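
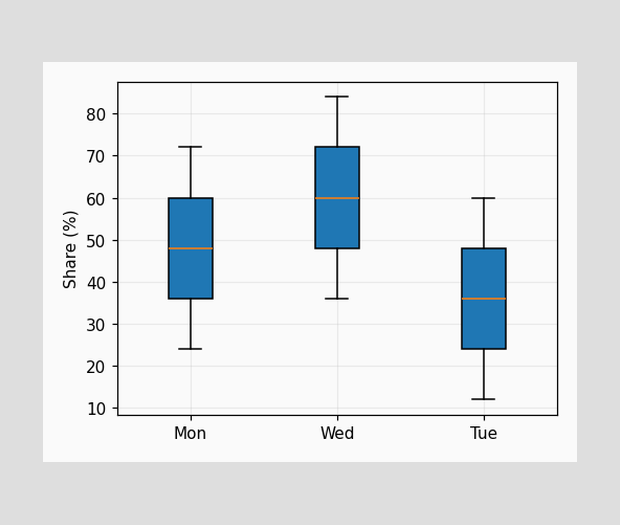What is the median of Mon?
The median line in the Mon box sits at 48%.

48%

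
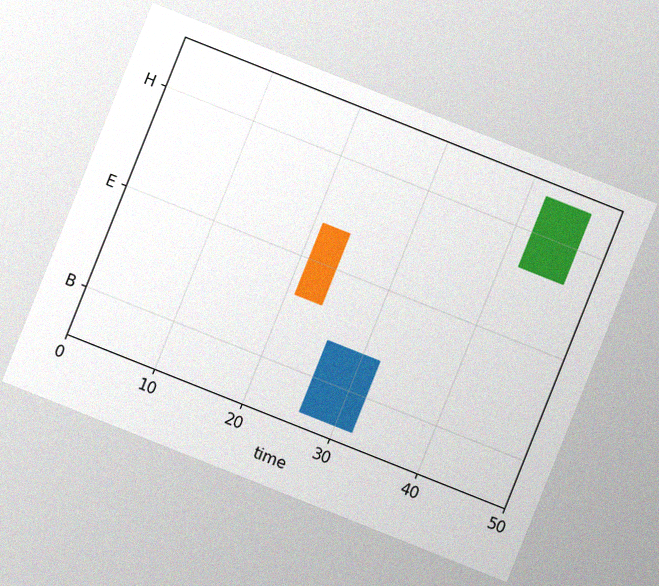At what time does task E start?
The chart is tilted about 22° clockwise, with some photo noise. The E bar begins at t=21.

21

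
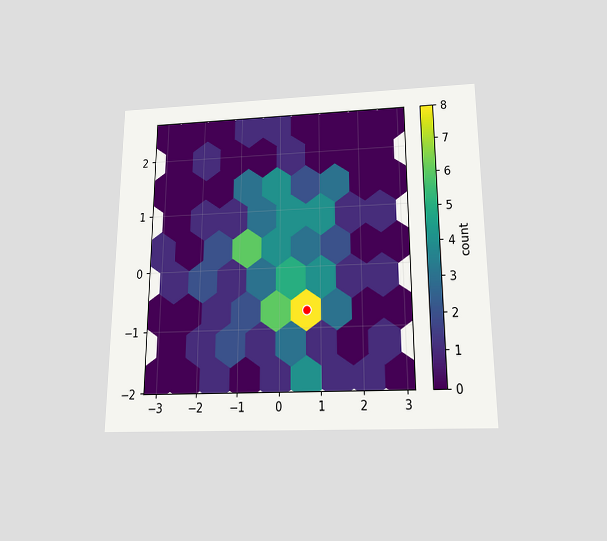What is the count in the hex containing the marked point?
The chart is viewed slightly from below. The marked hex reads 8 on the colorbar.

8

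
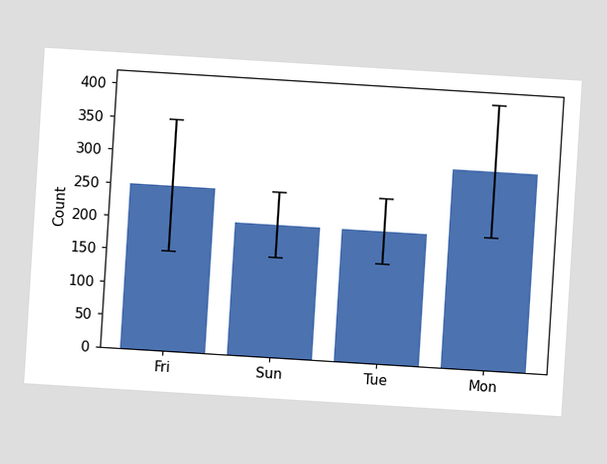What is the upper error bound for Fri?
The chart is tilted about 4° clockwise. The Fri bar's upper whisker reaches 350.

350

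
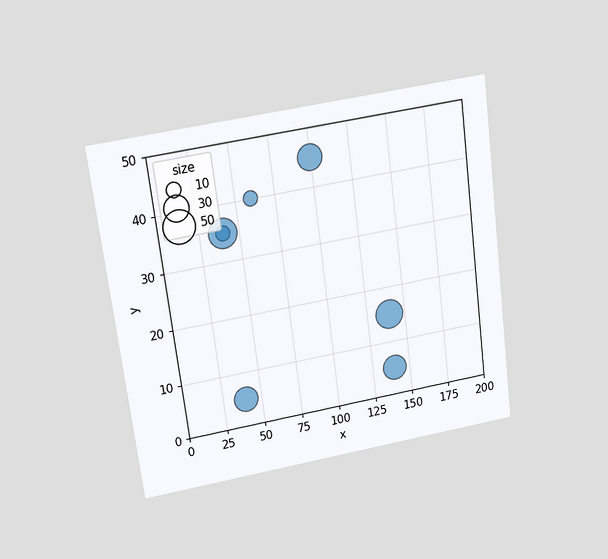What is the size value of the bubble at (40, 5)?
30

The chart is tilted about 7° counter-clockwise and viewed slightly from above. Matching the bubble at (40, 5) against the size legend gives 30.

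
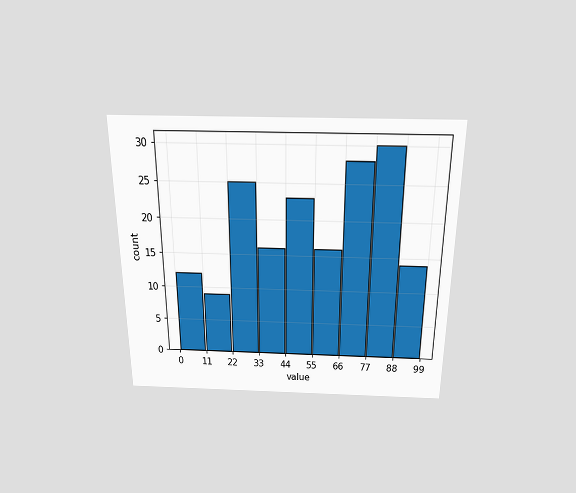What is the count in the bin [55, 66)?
16

The chart is viewed slightly from above. The [55, 66) bin has height 16.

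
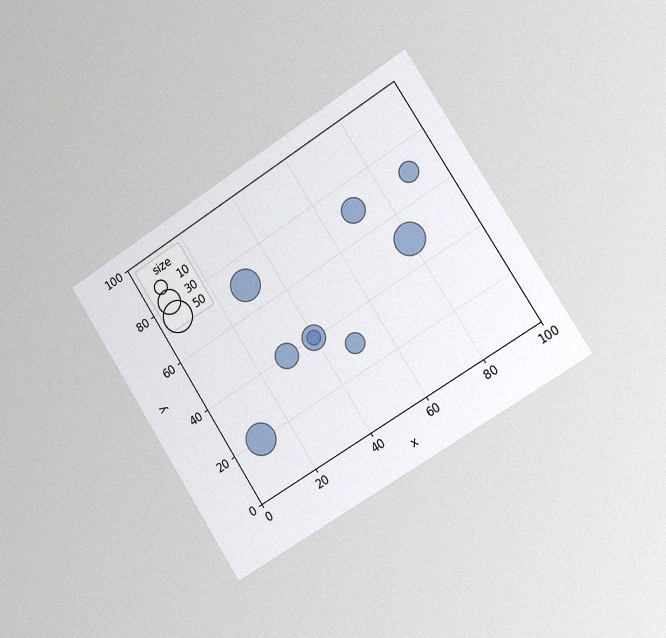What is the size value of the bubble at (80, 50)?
The chart is tilted about 32° counter-clockwise and viewed slightly from the right, with some photo noise. Matching the bubble at (80, 50) against the size legend gives 50.

50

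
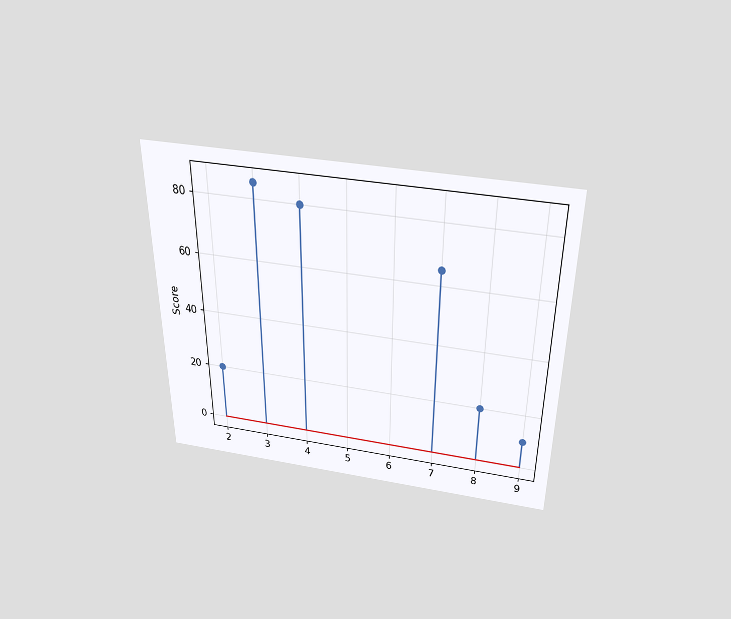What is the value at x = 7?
65

The chart is viewed slightly from above. The stem at x=7 reaches 65.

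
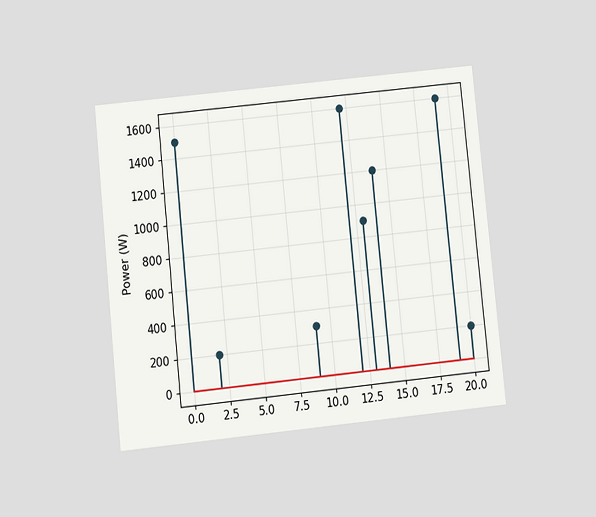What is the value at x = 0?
The chart is tilted about 6° counter-clockwise and viewed at a slight angle. The stem at x=0 reaches 1500W.

1500W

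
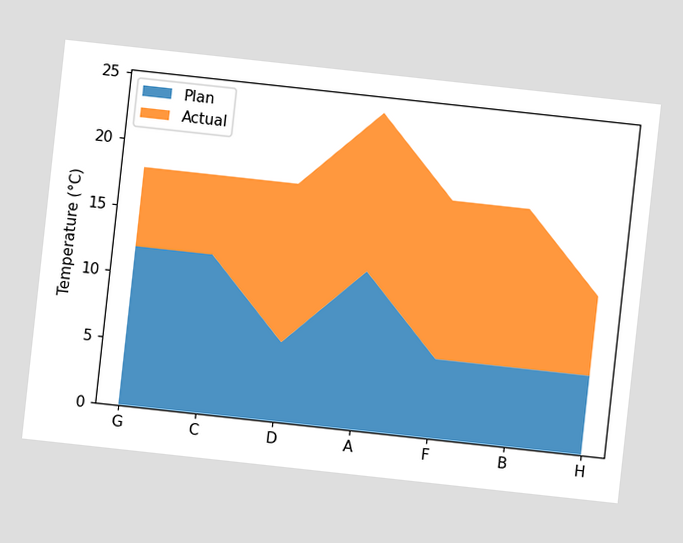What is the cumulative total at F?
18°C

The chart is tilted about 6° clockwise. The stacked total at F reaches 18°C.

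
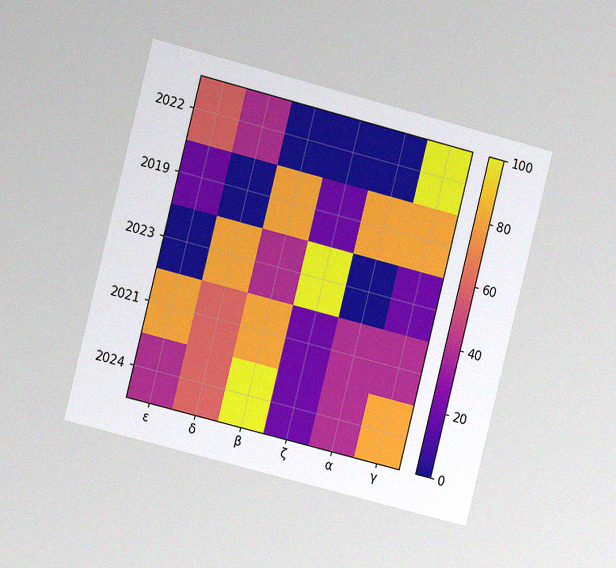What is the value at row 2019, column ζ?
The chart is tilted about 14° clockwise and viewed slightly from the left, with some photo noise. Matching cell (2019, ζ) against the colorbar gives 20.

20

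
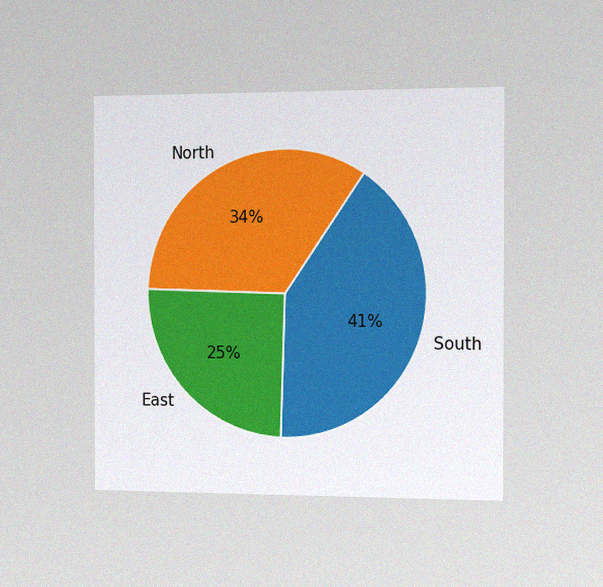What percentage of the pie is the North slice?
34%

The chart is viewed slightly from the right, with some photo noise. The North slice takes up 34% of the pie.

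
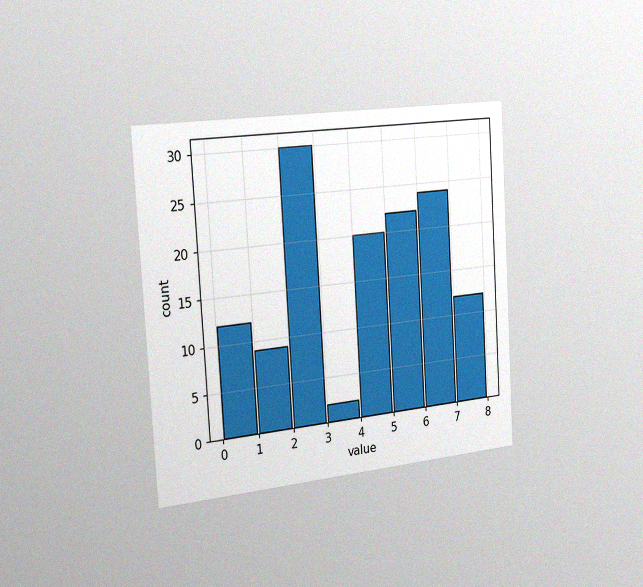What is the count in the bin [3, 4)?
2

The chart is tilted about 3° counter-clockwise and viewed slightly from the left, with some photo noise. The [3, 4) bin has height 2.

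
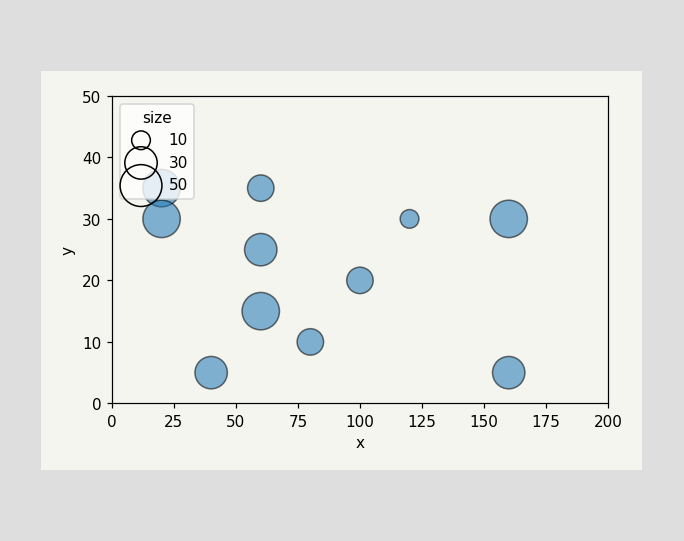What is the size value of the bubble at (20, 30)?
Matching the bubble at (20, 30) against the size legend gives 40.

40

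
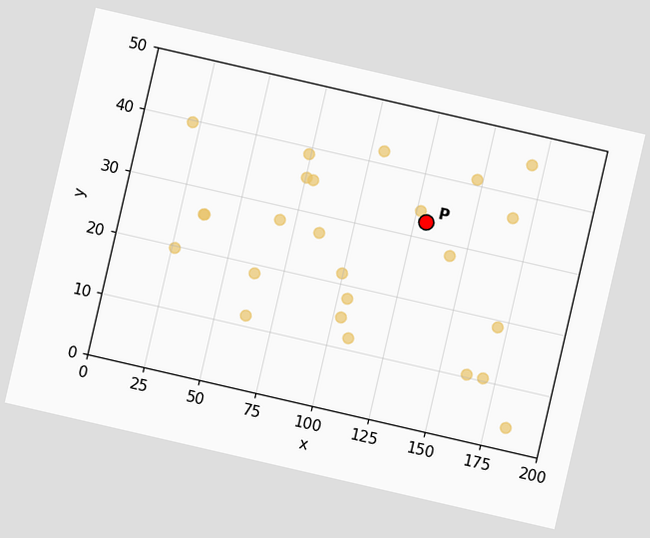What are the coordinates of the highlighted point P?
(130, 32.5)

The chart is tilted about 13° clockwise. Following the gridlines from P to each axis, P sits at (130, 32.5).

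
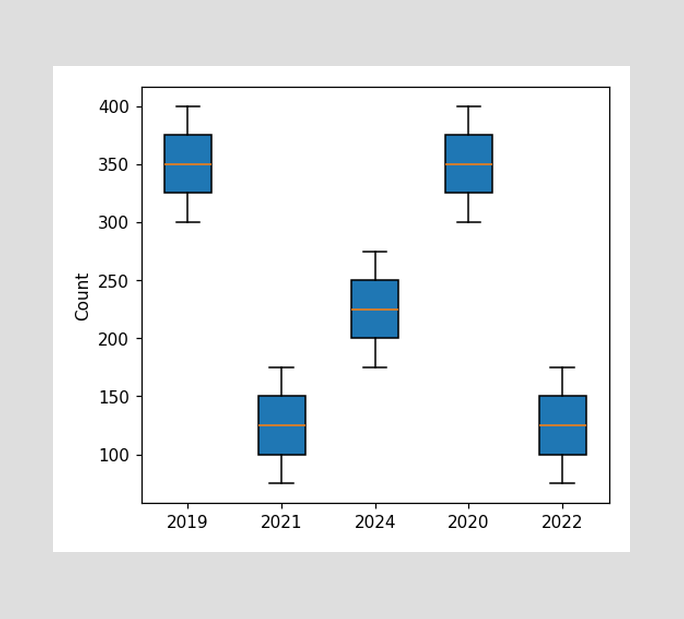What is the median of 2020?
The median line in the 2020 box sits at 350.

350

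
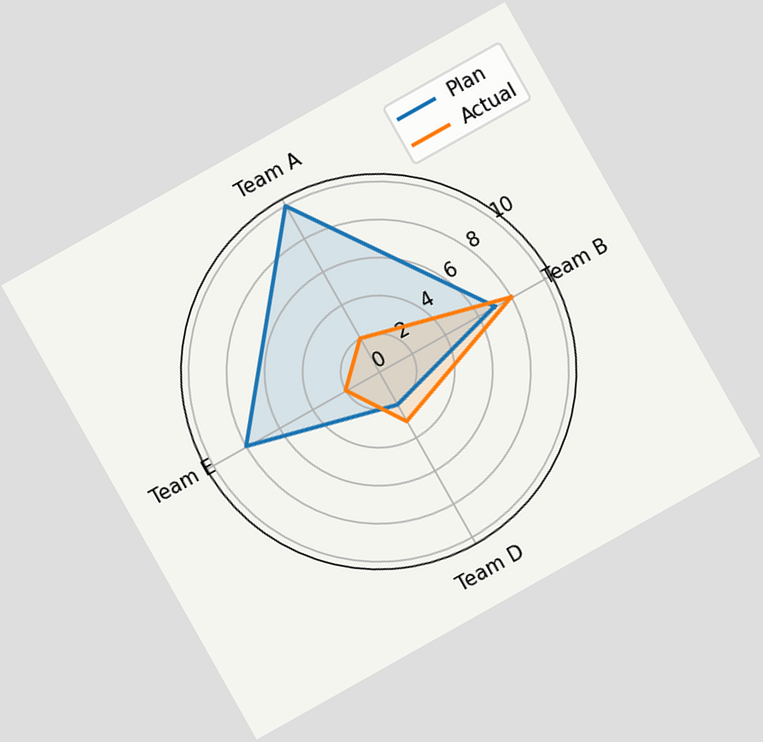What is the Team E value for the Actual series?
The chart is tilted about 29° counter-clockwise. On the Team E axis, Actual reaches 2.

2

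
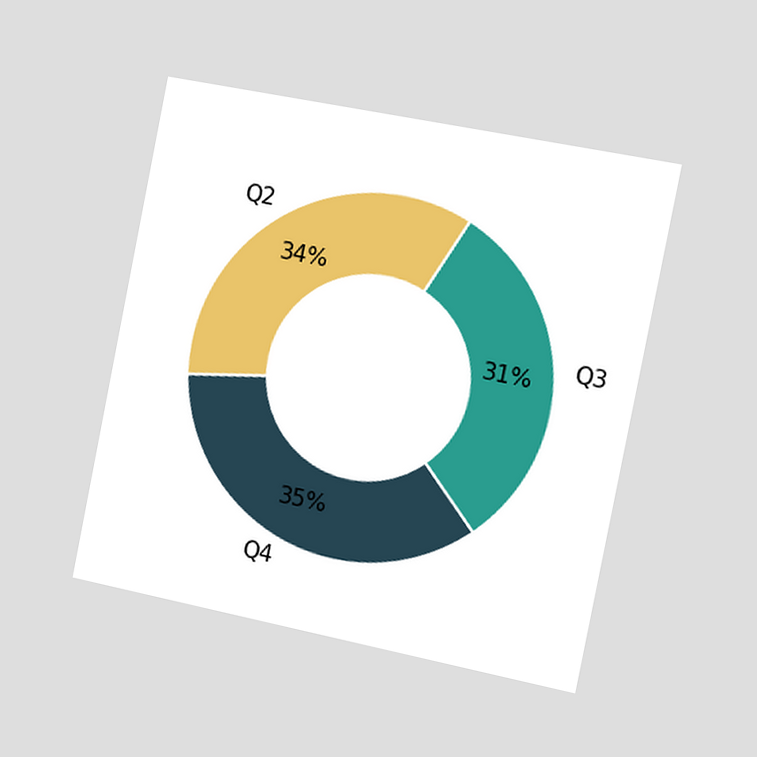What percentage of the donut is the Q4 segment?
35%

The chart is tilted about 11° clockwise and viewed slightly from the right. The Q4 segment takes up 35% of the ring.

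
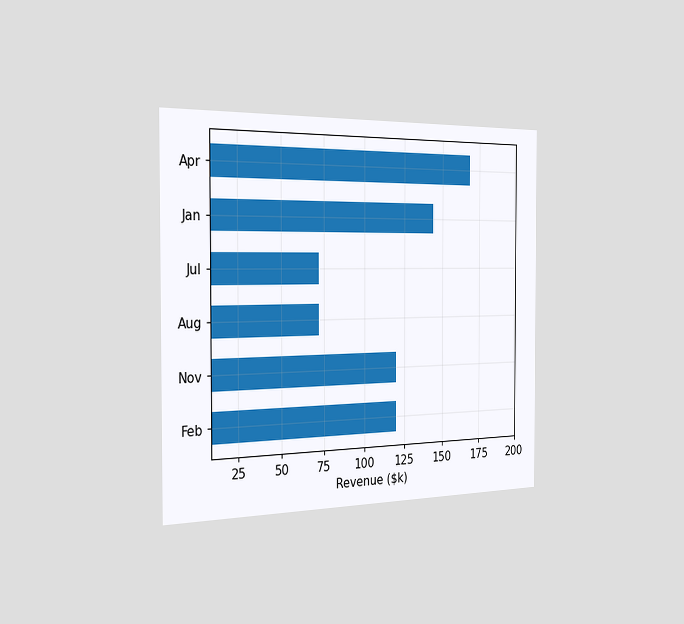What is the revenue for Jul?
The chart is viewed slightly from the left. Reading along the chart's x-axis, the Jul bar reaches $72k.

$72k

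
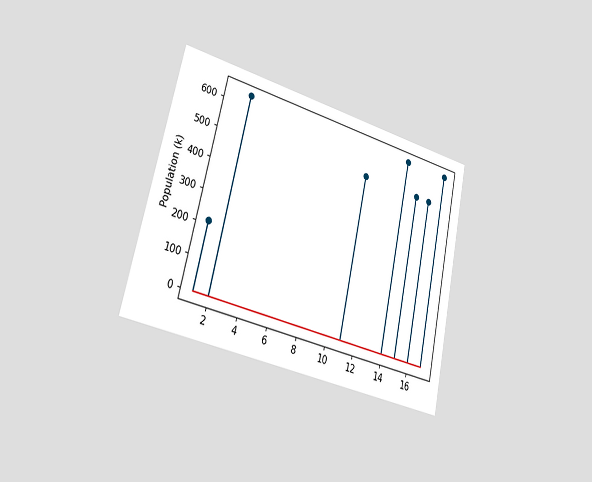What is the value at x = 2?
636k

The chart is tilted about 13° clockwise and viewed slightly from the left. The stem at x=2 reaches 636k.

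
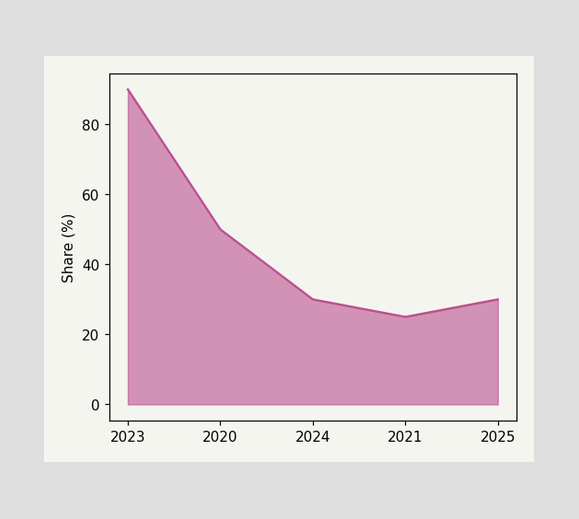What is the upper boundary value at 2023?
90%

At 2023 the upper boundary is at 90%.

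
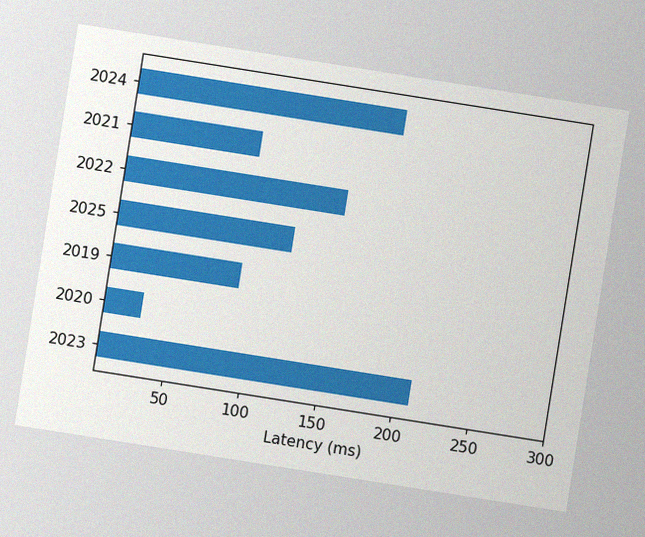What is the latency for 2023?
The chart is tilted about 9° clockwise, with some photo noise. Reading along the chart's x-axis, the 2023 bar reaches 210ms.

210ms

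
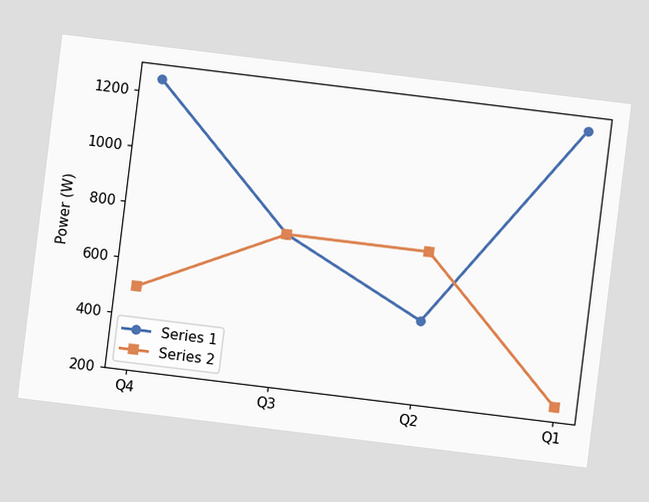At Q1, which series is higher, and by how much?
The chart is tilted about 7° clockwise. At Q1, Series 1 sits above the other line by 1000W.

Series 1, by 1000W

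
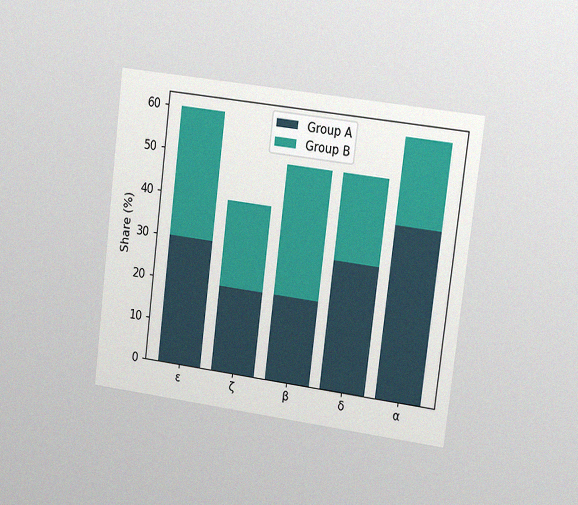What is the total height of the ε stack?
60%

The chart is tilted about 7° clockwise and viewed slightly from the right, with some photo noise. The ε stack's top reaches 60% on the y-axis.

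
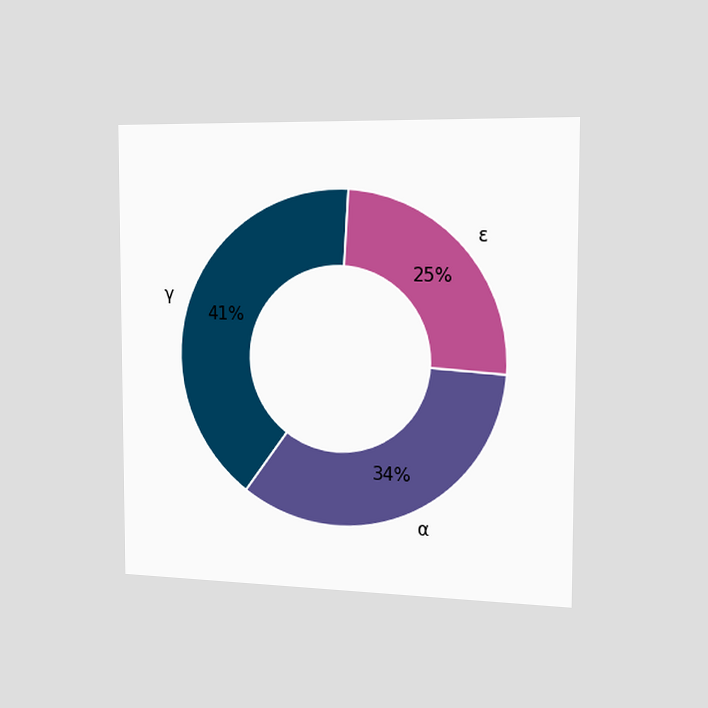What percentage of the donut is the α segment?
34%

The chart is viewed slightly from the right. The α segment takes up 34% of the ring.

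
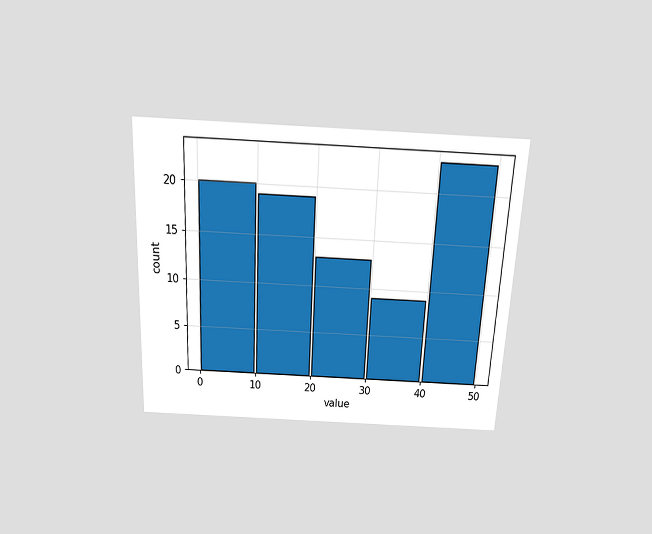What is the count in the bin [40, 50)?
23

The chart is tilted about 3° clockwise and viewed slightly from above. The [40, 50) bin has height 23.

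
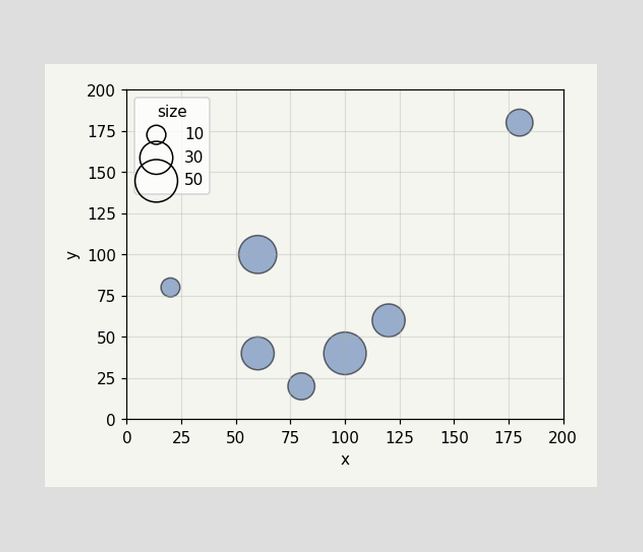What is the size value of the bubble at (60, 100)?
40

Matching the bubble at (60, 100) against the size legend gives 40.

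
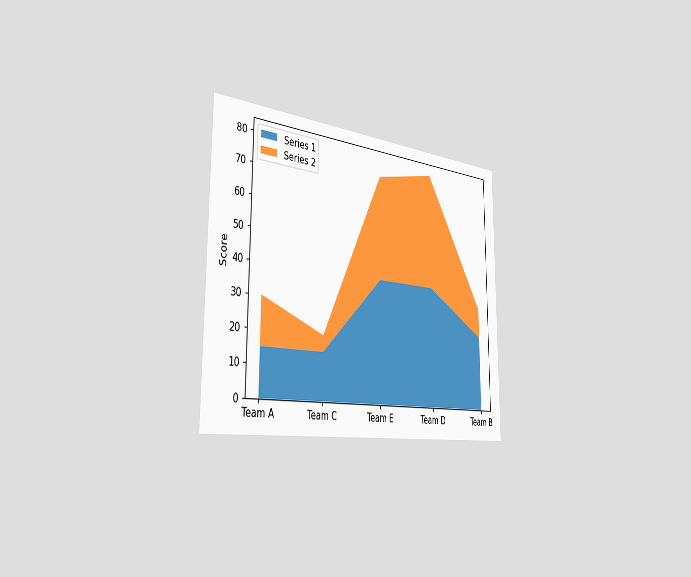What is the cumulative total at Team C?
20

The chart is viewed slightly from the left. The stacked total at Team C reaches 20.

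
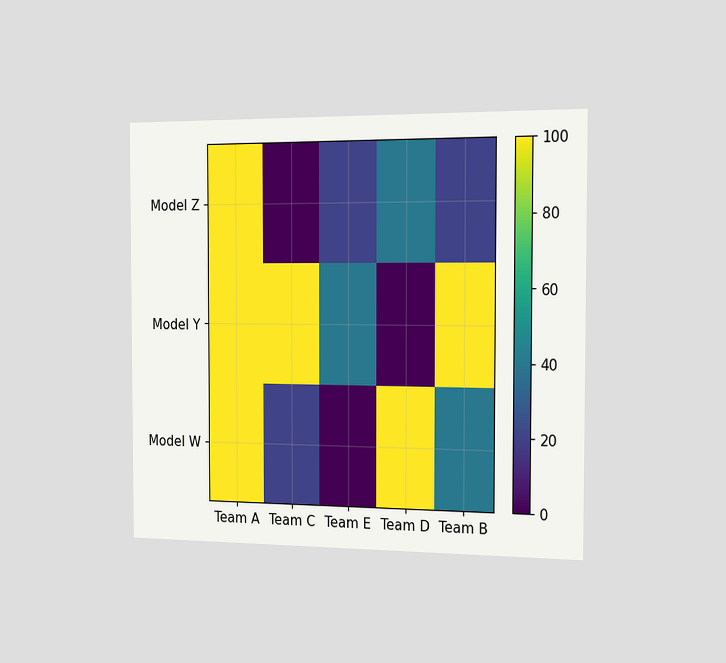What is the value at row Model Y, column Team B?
The chart is viewed slightly from the right. Matching cell (Model Y, Team B) against the colorbar gives 100.

100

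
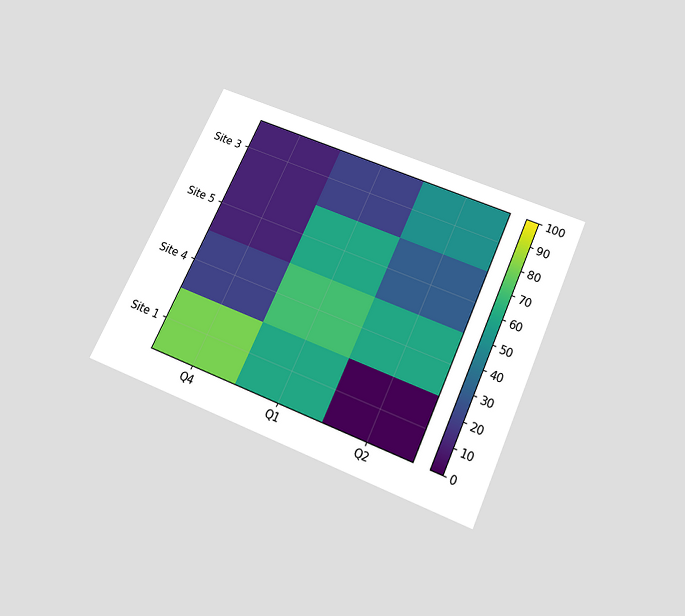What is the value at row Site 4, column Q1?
The chart is tilted about 24° clockwise and viewed slightly from below. Matching cell (Site 4, Q1) against the colorbar gives 70.

70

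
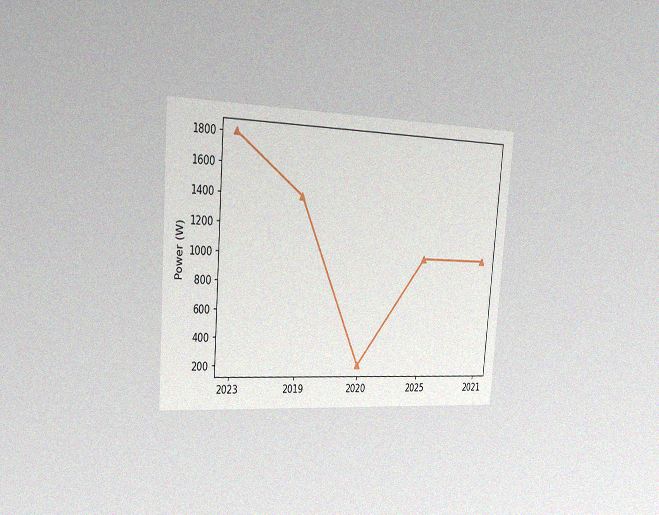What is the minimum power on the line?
The chart is tilted about 5° clockwise and viewed slightly from the left, with some photo noise. The lowest point is at 2020, and reading across to the y-axis gives 200W.

200W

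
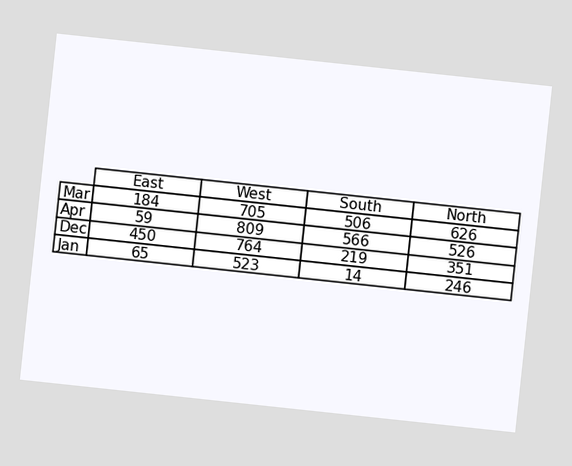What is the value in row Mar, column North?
The chart is tilted about 6° clockwise. The (Mar, North) cell reads 626.

626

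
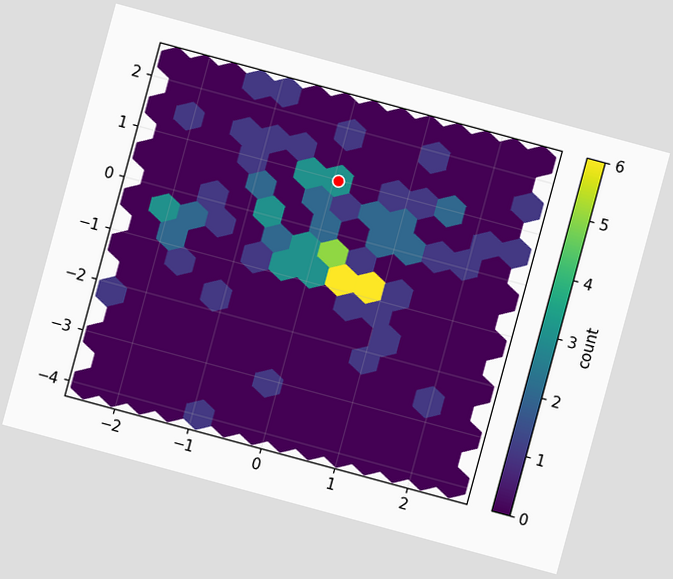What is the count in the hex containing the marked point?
The chart is tilted about 15° clockwise. The marked hex reads 3 on the colorbar.

3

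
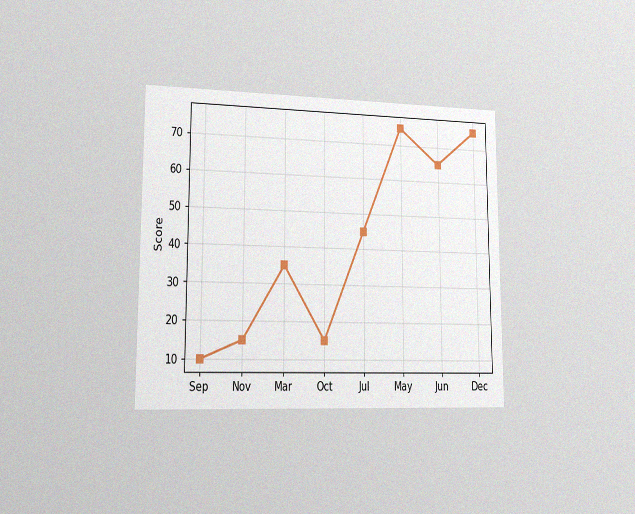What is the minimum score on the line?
The chart is viewed slightly from the left, with some photo noise. The lowest point is at Sep, and reading across to the y-axis gives 10.

10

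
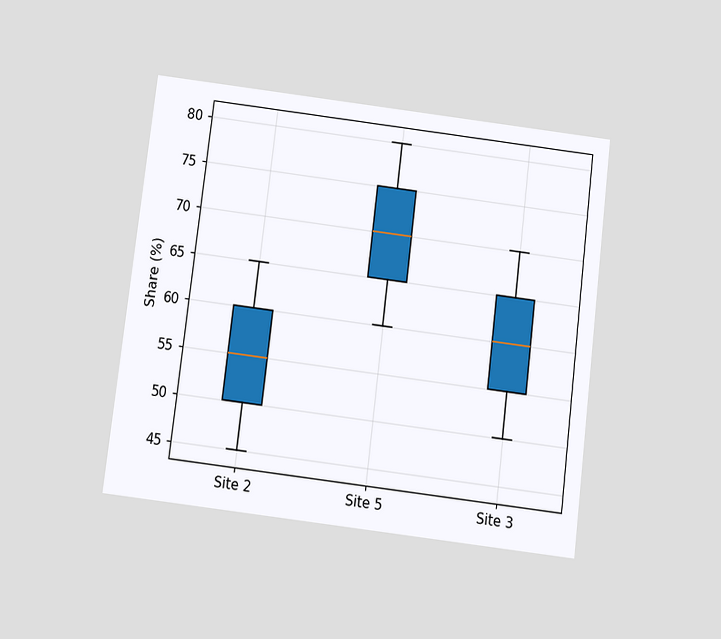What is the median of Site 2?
The chart is tilted about 7° clockwise and viewed slightly from below. The median line in the Site 2 box sits at 55%.

55%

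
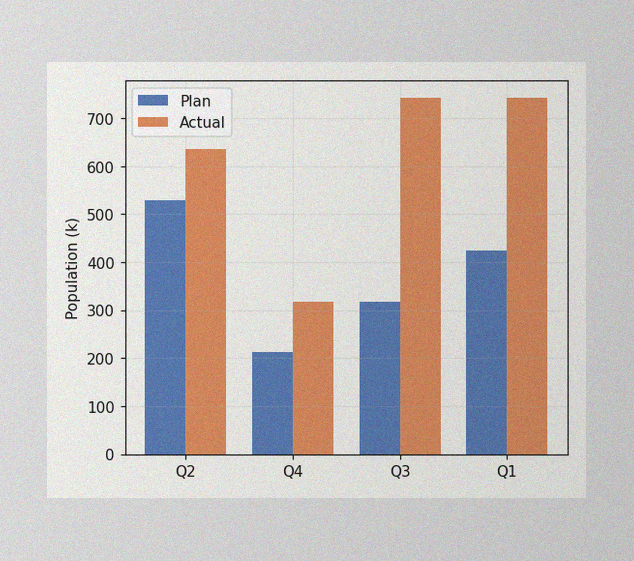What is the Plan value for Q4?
212k

The image has some photo noise and uneven lighting. The Plan bar at Q4 reaches 212k on the y-axis.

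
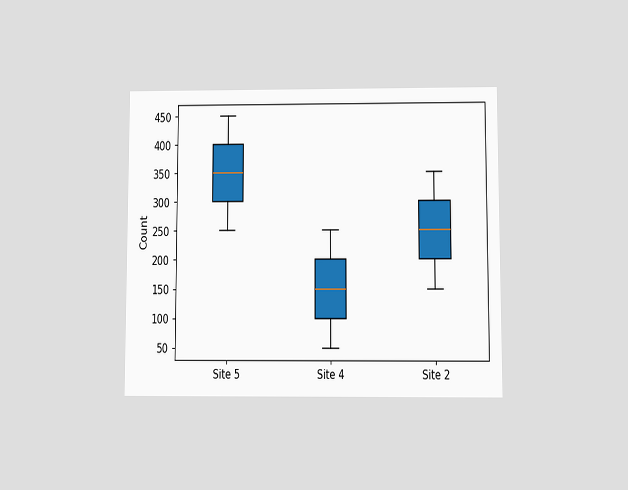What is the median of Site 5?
350

The chart is viewed at a slight angle. The median line in the Site 5 box sits at 350.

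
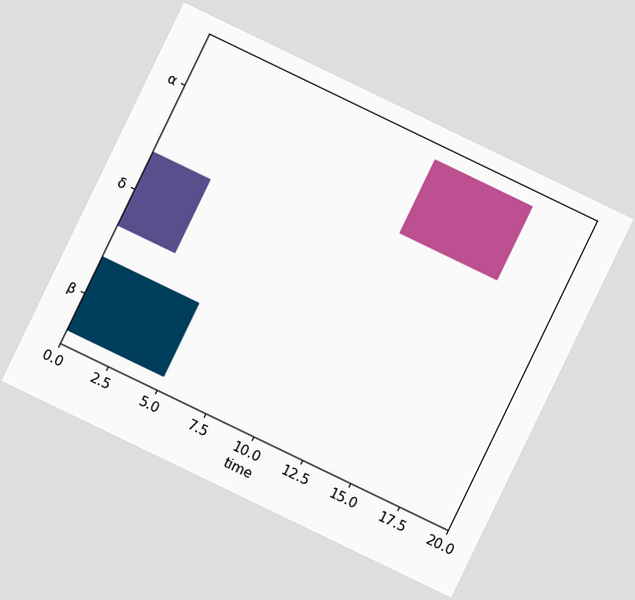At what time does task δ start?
The chart is tilted about 26° clockwise. The δ bar begins at t=0.

0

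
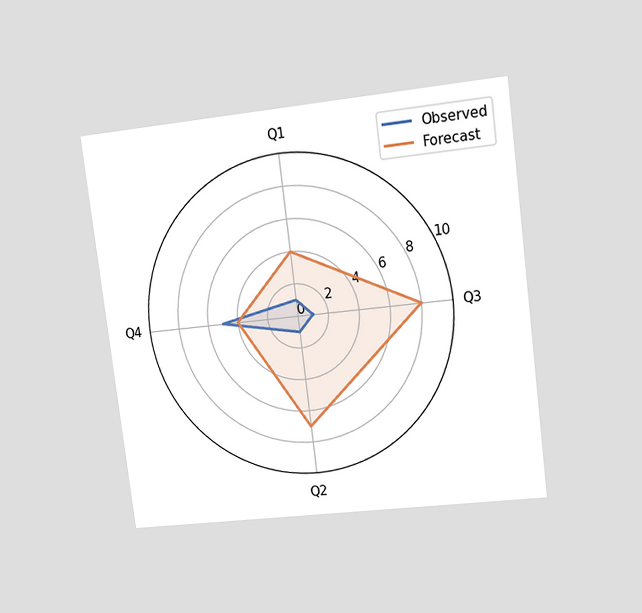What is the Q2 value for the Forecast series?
7

The chart is tilted about 7° counter-clockwise and viewed at a slight angle. On the Q2 axis, Forecast reaches 7.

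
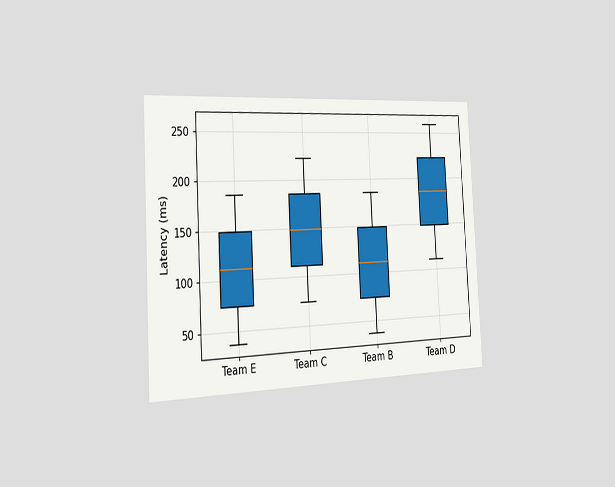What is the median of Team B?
111ms

The chart is tilted about 3° counter-clockwise and viewed slightly from the left. The median line in the Team B box sits at 111ms.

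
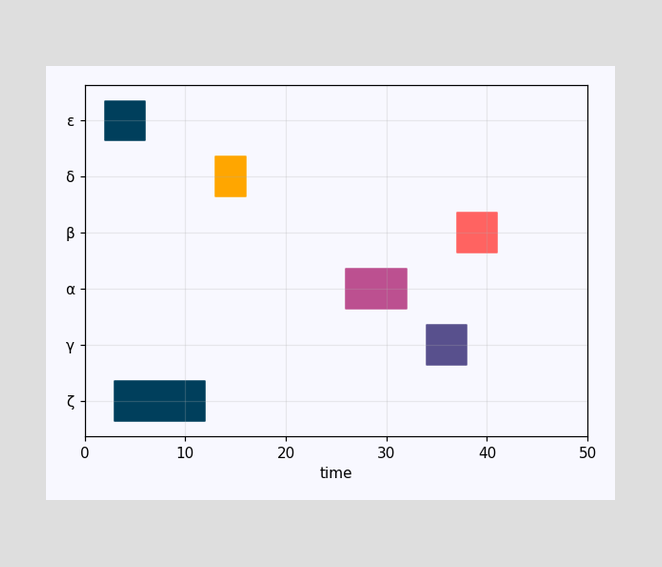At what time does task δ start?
13

The δ bar begins at t=13.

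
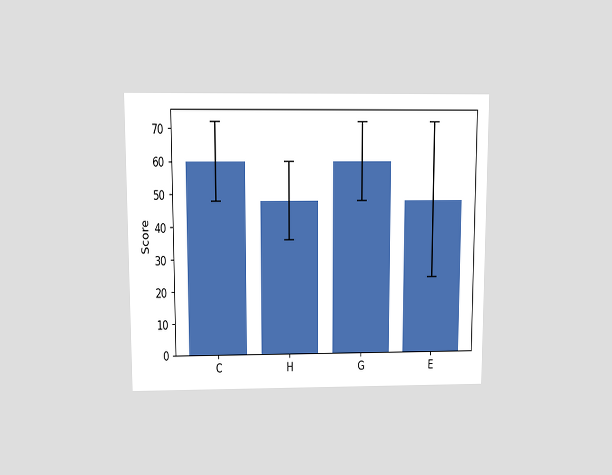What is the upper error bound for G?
72

The chart is viewed slightly from above. The G bar's upper whisker reaches 72.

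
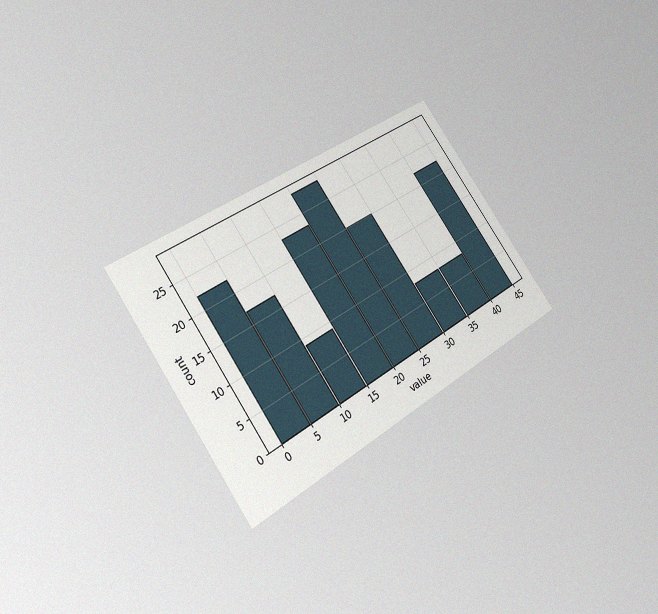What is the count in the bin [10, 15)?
9

The chart is tilted about 35° counter-clockwise and viewed at a slight angle, with some photo noise. The [10, 15) bin has height 9.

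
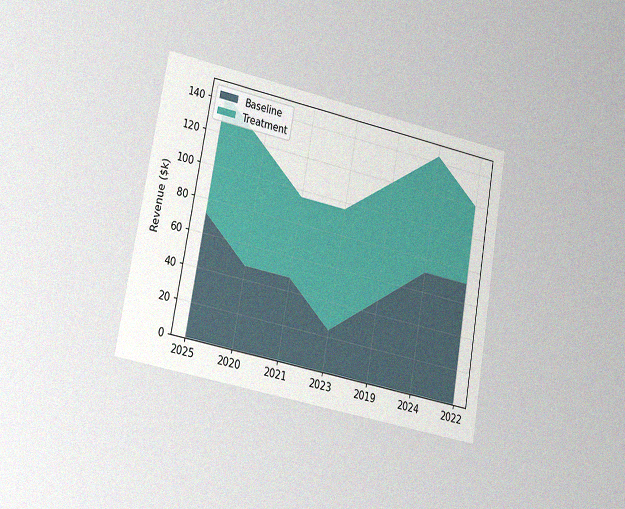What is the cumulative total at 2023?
The chart is tilted about 10° clockwise and viewed slightly from the left, with some photo noise. The stacked total at 2023 reaches $96k.

$96k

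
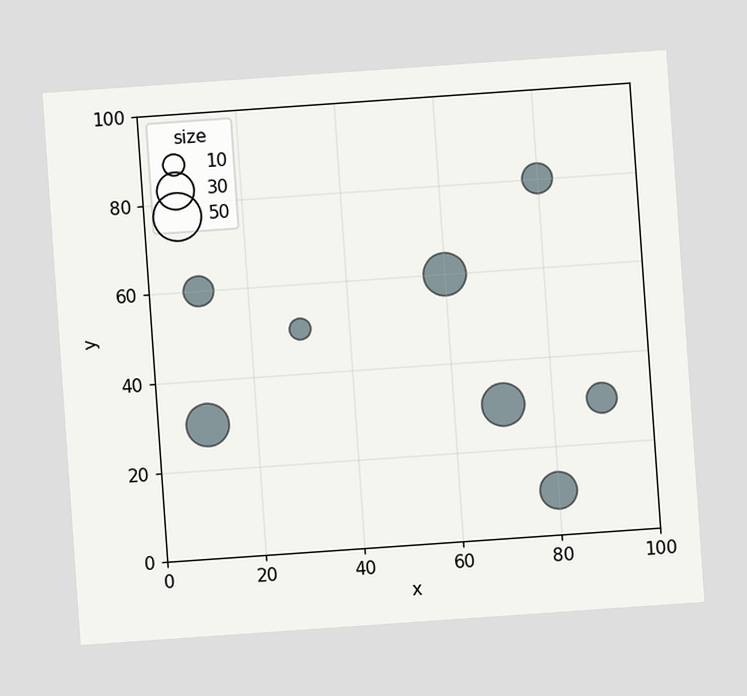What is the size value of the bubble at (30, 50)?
10

The chart is tilted about 4° counter-clockwise. Matching the bubble at (30, 50) against the size legend gives 10.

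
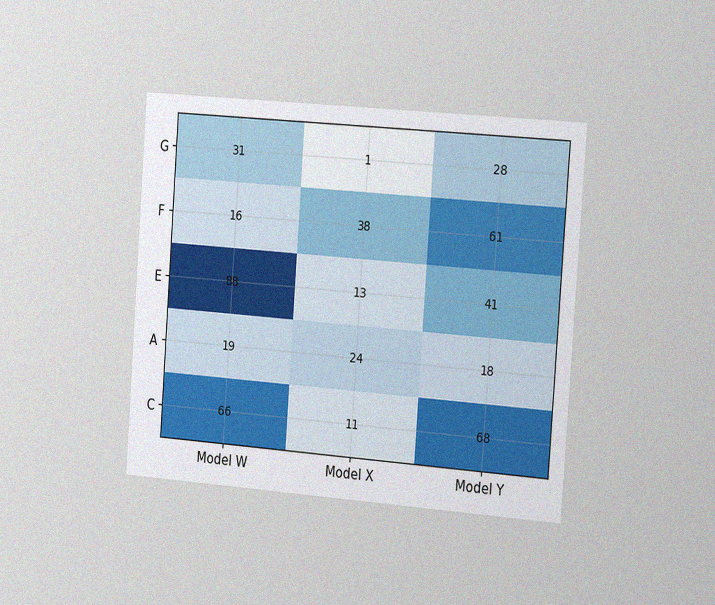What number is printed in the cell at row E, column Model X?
The chart is tilted about 4° clockwise and viewed slightly from the right, with some photo noise. The (E, Model X) cell reads 13.

13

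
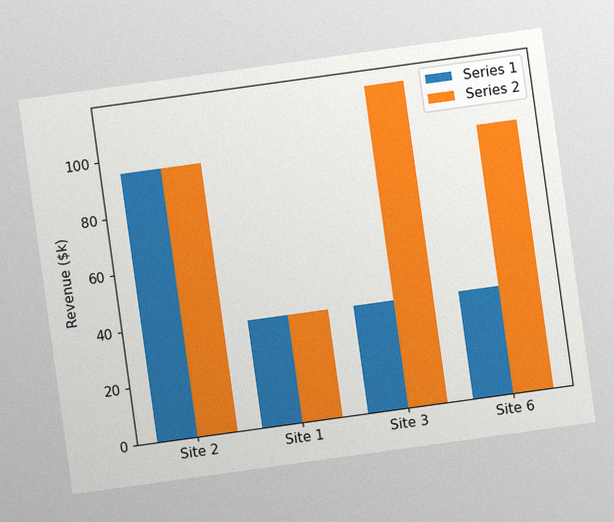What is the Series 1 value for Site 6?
The chart is tilted about 8° counter-clockwise, with some photo noise. The Series 1 bar at Site 6 reaches $38k on the y-axis.

$38k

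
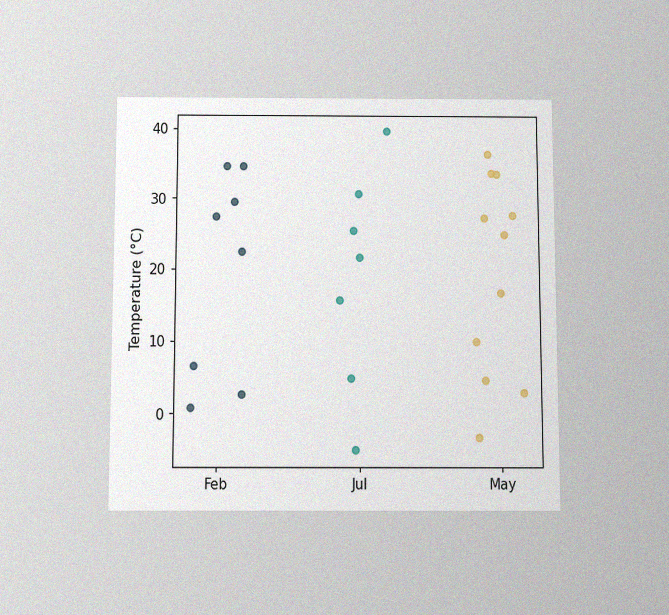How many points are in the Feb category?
8

The chart is viewed slightly from below, with some photo noise. Counting the markers in the Feb column gives 8.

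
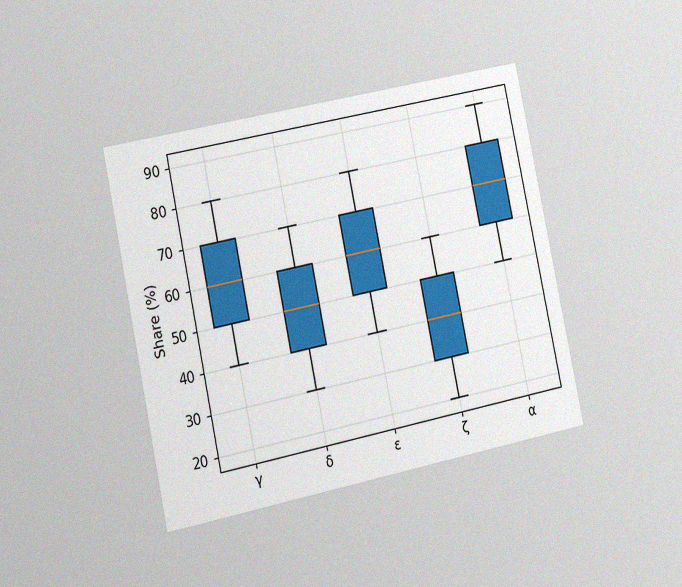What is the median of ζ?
40%

The chart is tilted about 12° counter-clockwise and viewed slightly from the left, with some photo noise. The median line in the ζ box sits at 40%.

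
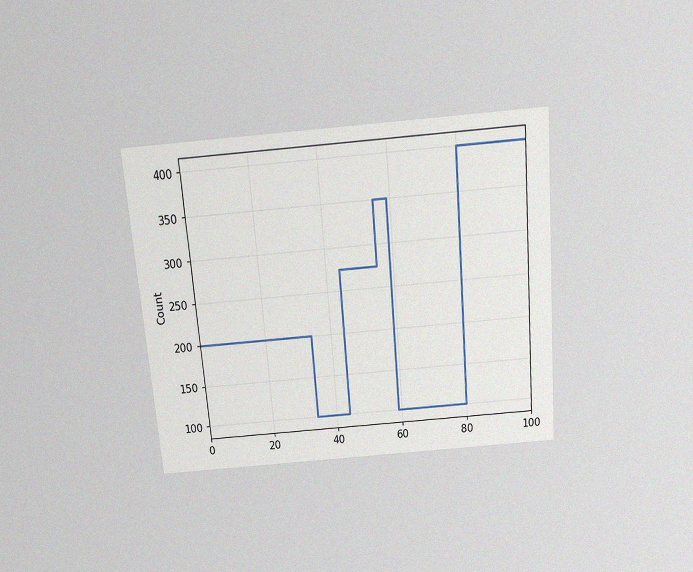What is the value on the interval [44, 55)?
The chart is tilted about 5° counter-clockwise and viewed slightly from above, with some photo noise. On [44, 55) the step sits at 275.

275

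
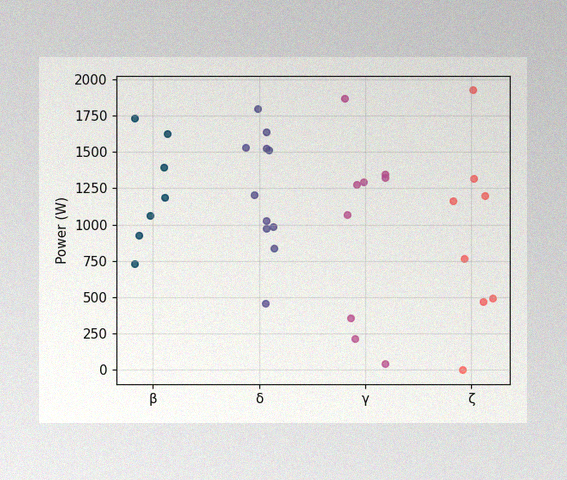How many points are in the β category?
7

The image has some photo noise and uneven lighting. Counting the markers in the β column gives 7.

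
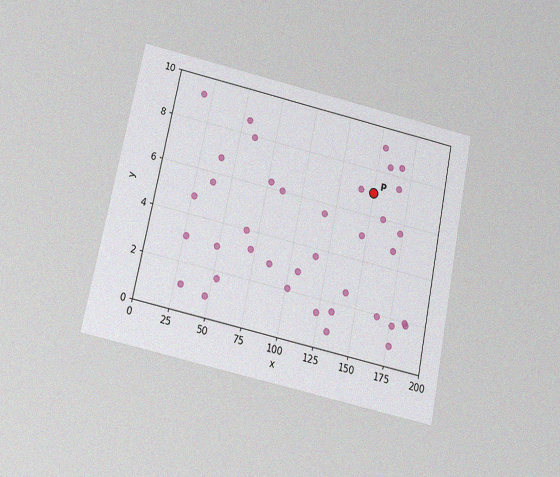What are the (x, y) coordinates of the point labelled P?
The chart is tilted about 12° clockwise and viewed slightly from below, with some photo noise. Following the gridlines from P to each axis, P sits at (150, 7).

(150, 7)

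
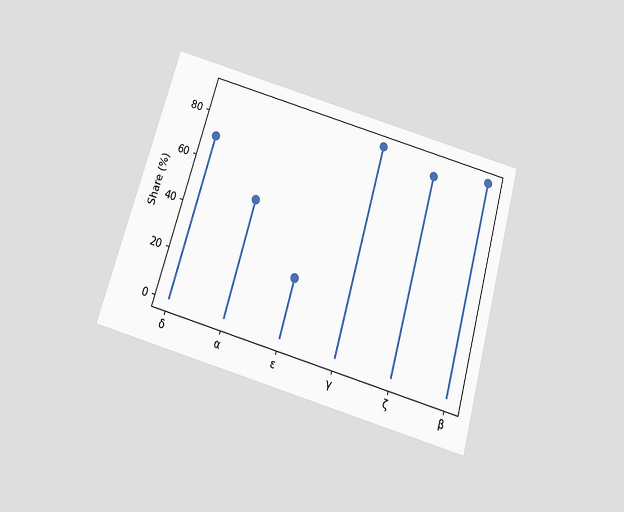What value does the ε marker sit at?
The chart is tilted about 16° clockwise and viewed slightly from below. The ε marker sits at 25%.

25%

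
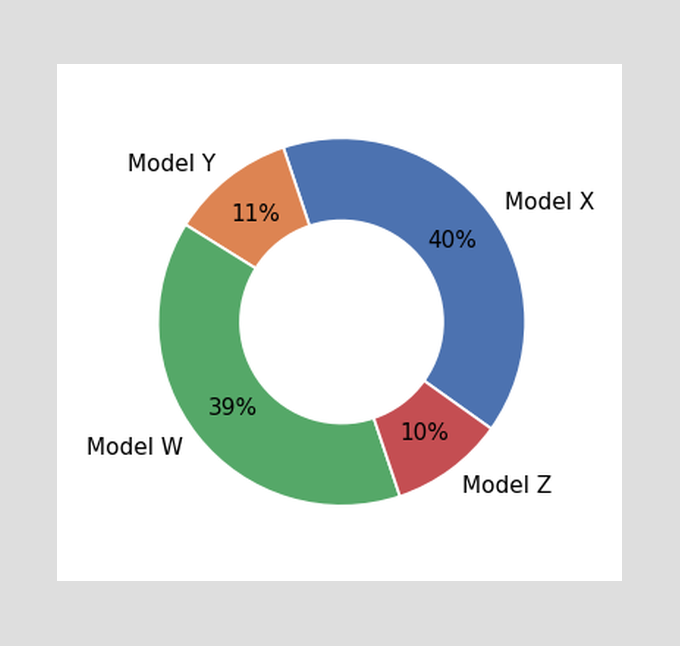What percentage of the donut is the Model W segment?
The Model W segment takes up 39% of the ring.

39%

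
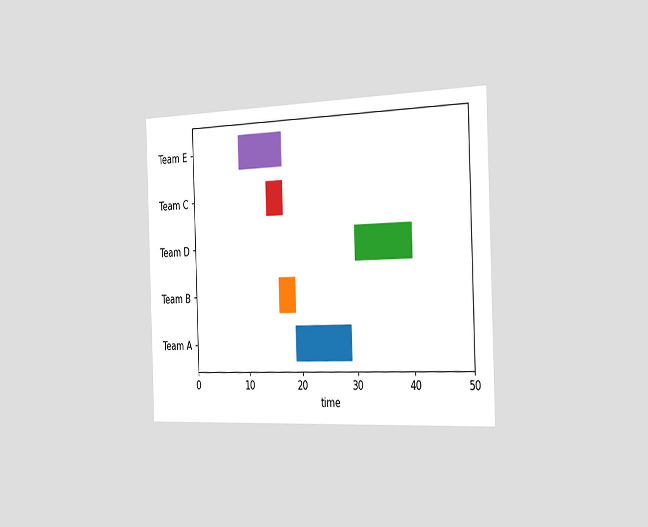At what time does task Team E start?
9

The chart is tilted about 2° counter-clockwise and viewed slightly from the right. The Team E bar begins at t=9.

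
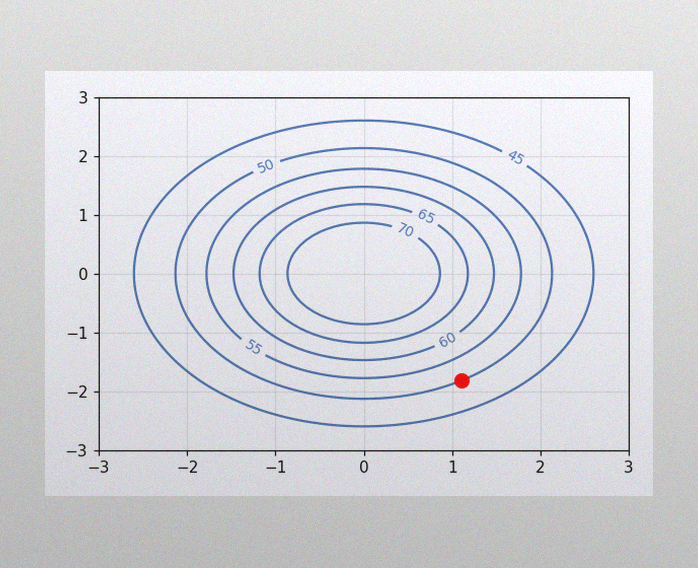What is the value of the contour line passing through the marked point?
50

The image has some photo noise and uneven lighting. The marked point sits on the contour labelled 50.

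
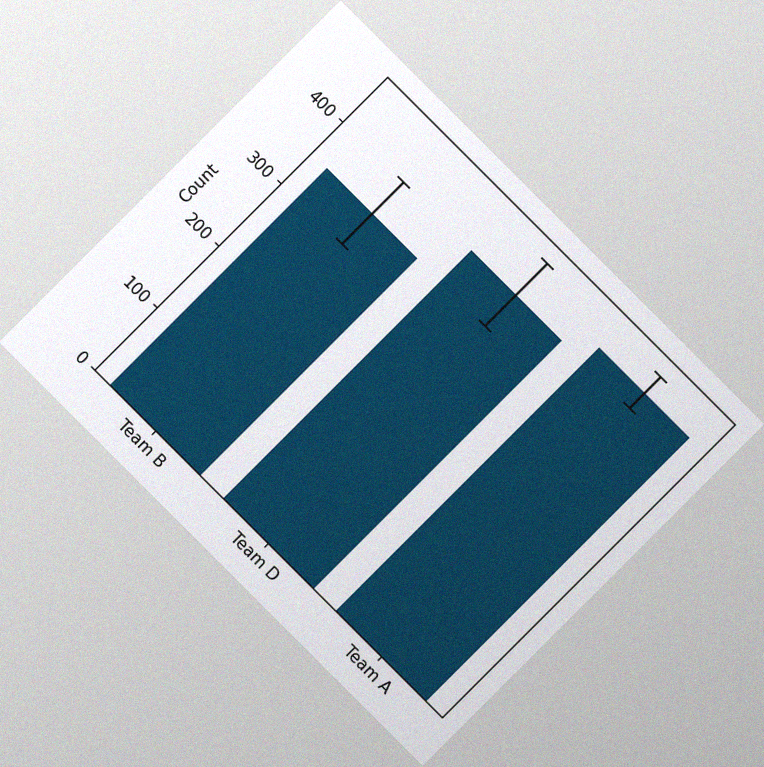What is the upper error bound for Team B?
The chart is tilted about 45° clockwise, with some photo noise. The Team B bar's upper whisker reaches 400.

400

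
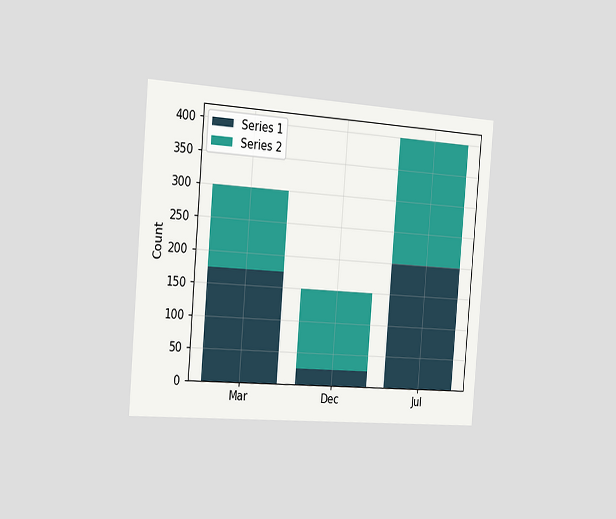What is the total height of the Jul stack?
The chart is tilted about 5° clockwise and viewed slightly from the left. The Jul stack's top reaches 400 on the y-axis.

400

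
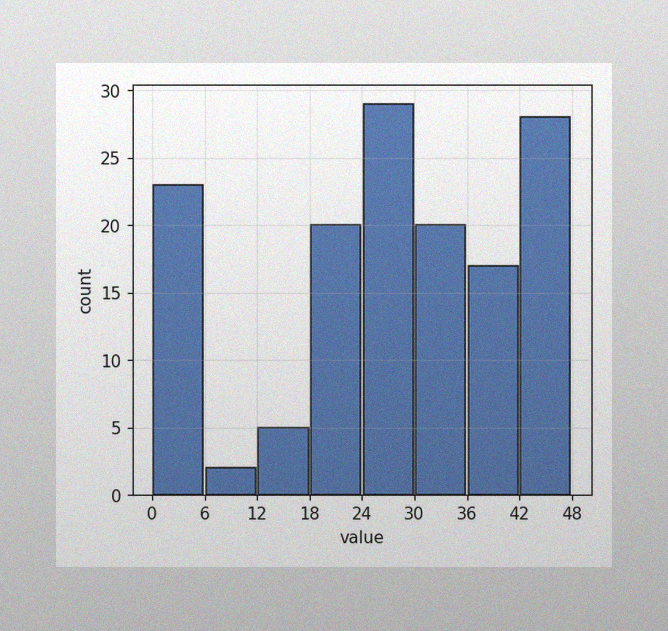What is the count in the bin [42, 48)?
28

The image has some photo noise and uneven lighting. The [42, 48) bin has height 28.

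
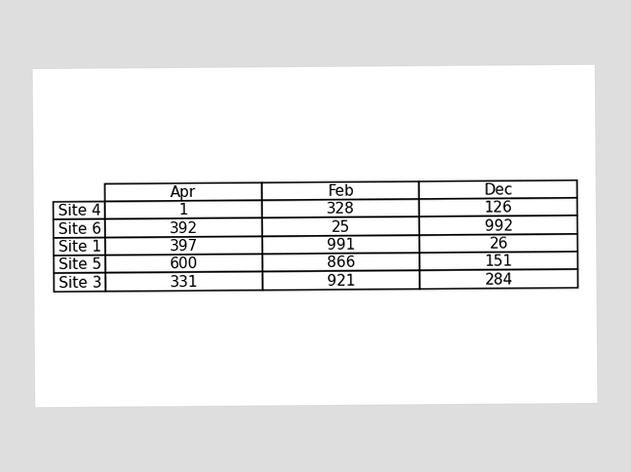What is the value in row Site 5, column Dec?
The (Site 5, Dec) cell reads 151.

151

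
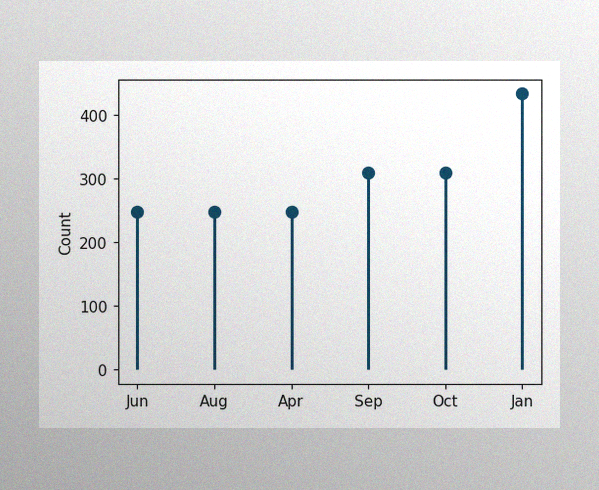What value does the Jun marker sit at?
The image has some photo noise and uneven lighting. The Jun marker sits at 248.

248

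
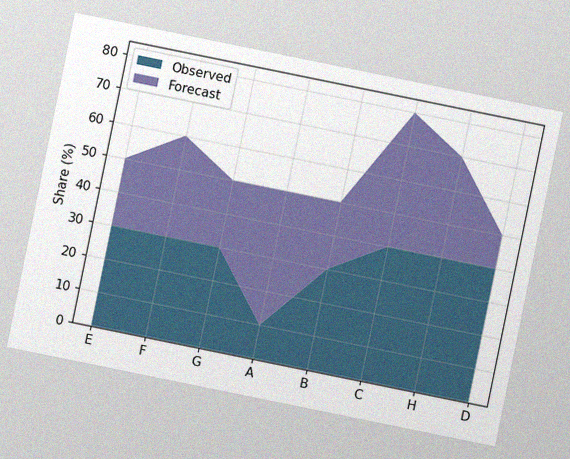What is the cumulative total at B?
50%

The chart is tilted about 12° clockwise, with some photo noise. The stacked total at B reaches 50%.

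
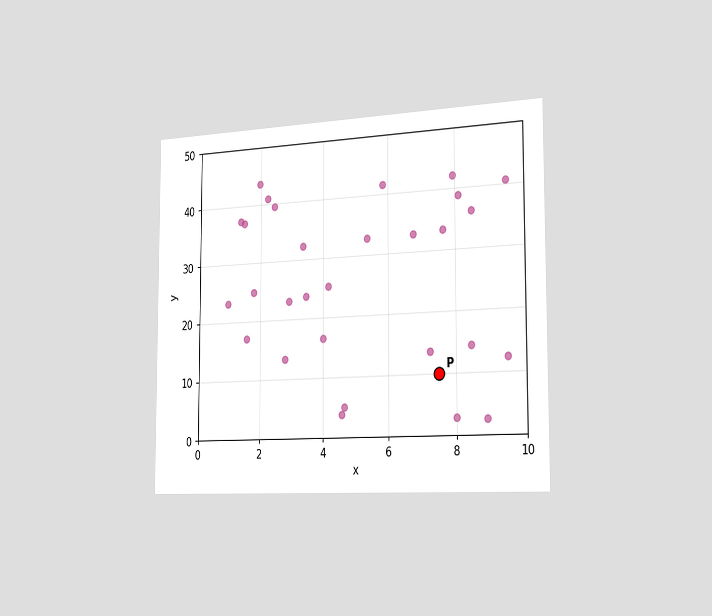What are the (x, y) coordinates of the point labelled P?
(7.5, 10)

The chart is viewed slightly from the right. Following the gridlines from P to each axis, P sits at (7.5, 10).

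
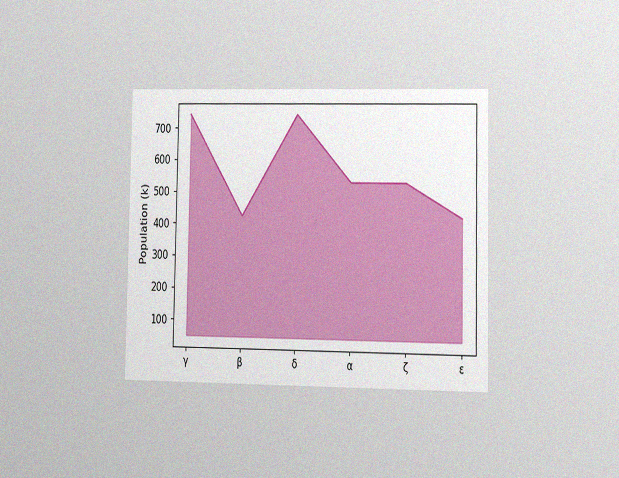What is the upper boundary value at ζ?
530k

The chart is viewed at a slight angle, with some photo noise. At ζ the upper boundary is at 530k.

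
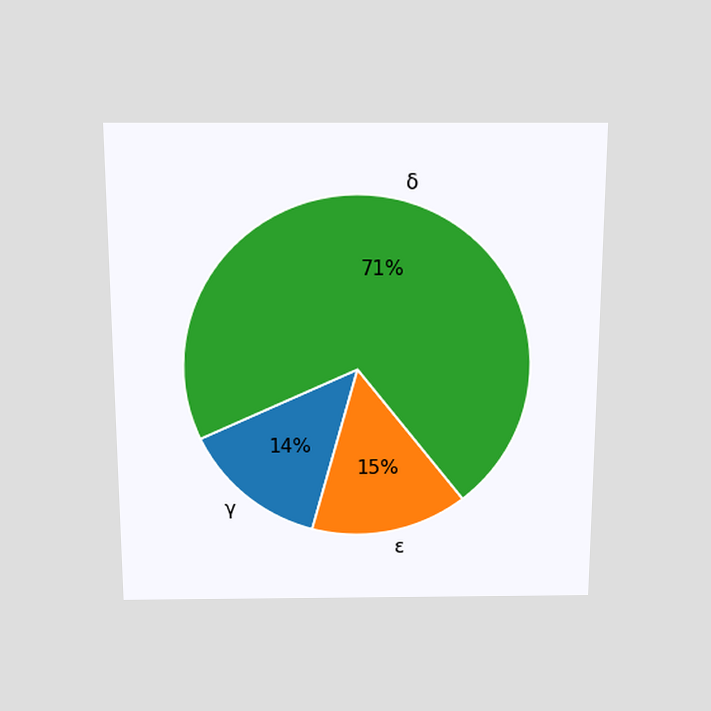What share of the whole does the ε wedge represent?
15%

The chart is viewed slightly from above. The ε slice takes up 15% of the pie.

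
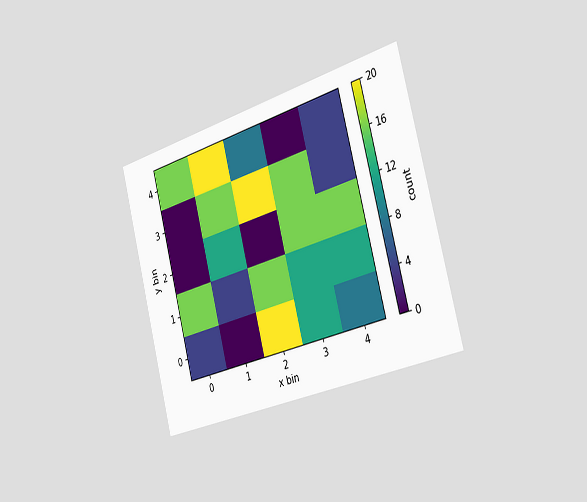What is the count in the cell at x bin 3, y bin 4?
The chart is tilted about 15° counter-clockwise and viewed slightly from the right. Matching the cell (3, 4) against the colorbar gives 0.

0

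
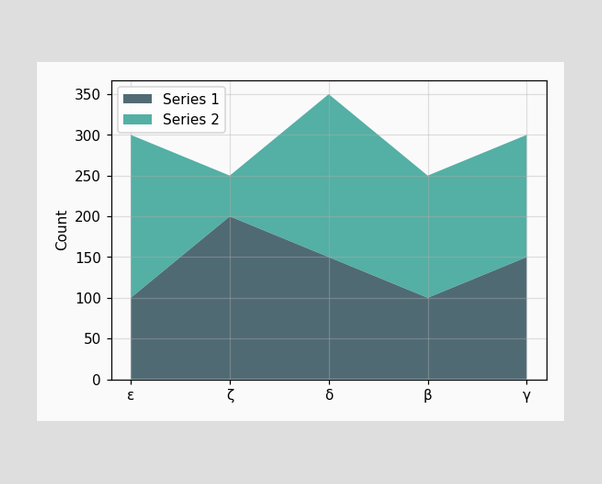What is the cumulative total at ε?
The stacked total at ε reaches 300.

300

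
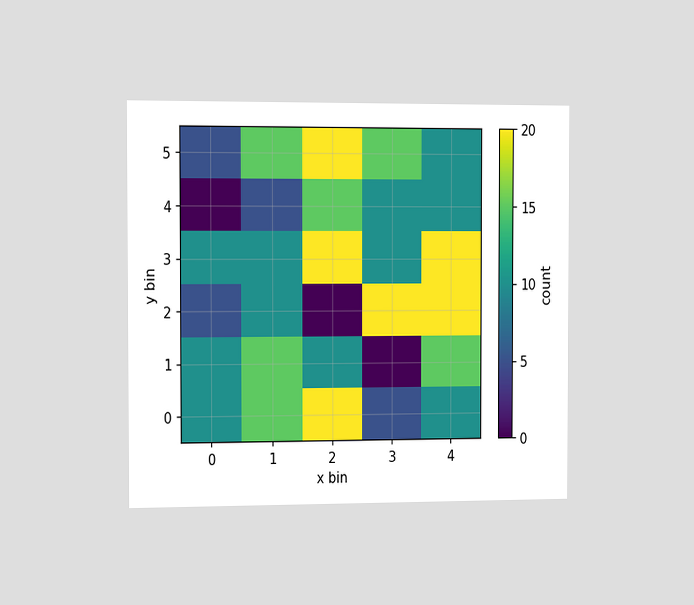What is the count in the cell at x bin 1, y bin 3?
The chart is viewed slightly from the left. Matching the cell (1, 3) against the colorbar gives 10.

10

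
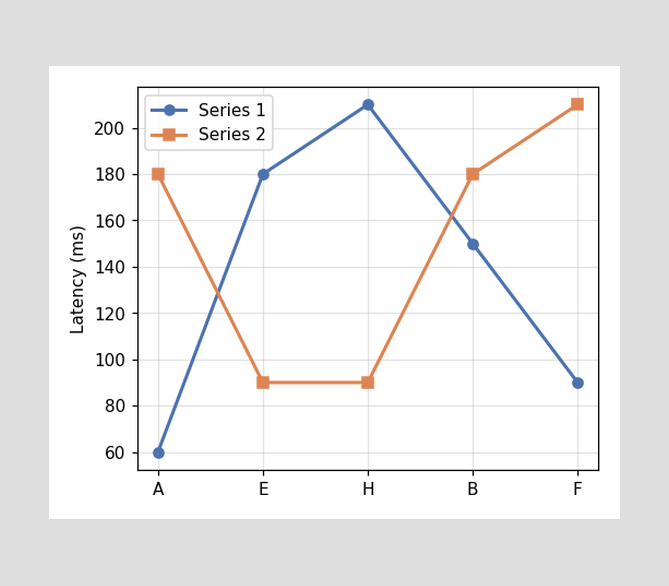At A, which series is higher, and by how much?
At A, Series 2 sits above the other line by 120ms.

Series 2, by 120ms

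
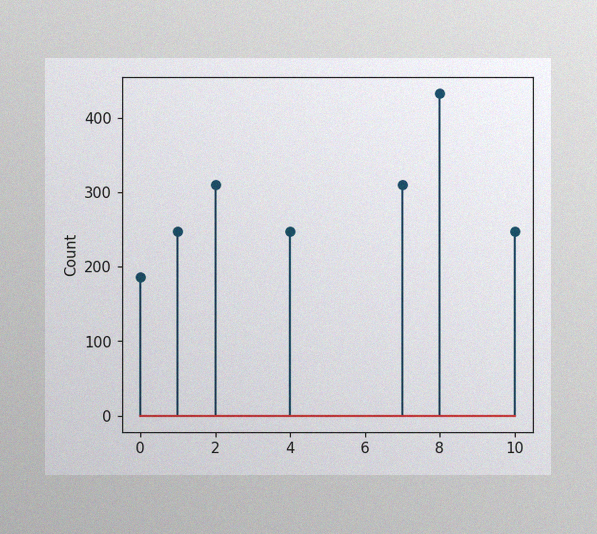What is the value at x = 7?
The image has some photo noise and uneven lighting. The stem at x=7 reaches 310.

310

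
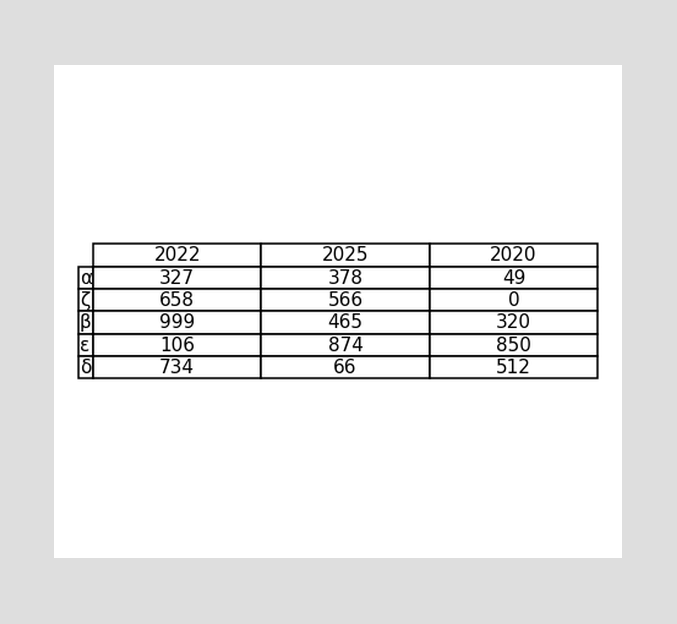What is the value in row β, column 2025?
465

The (β, 2025) cell reads 465.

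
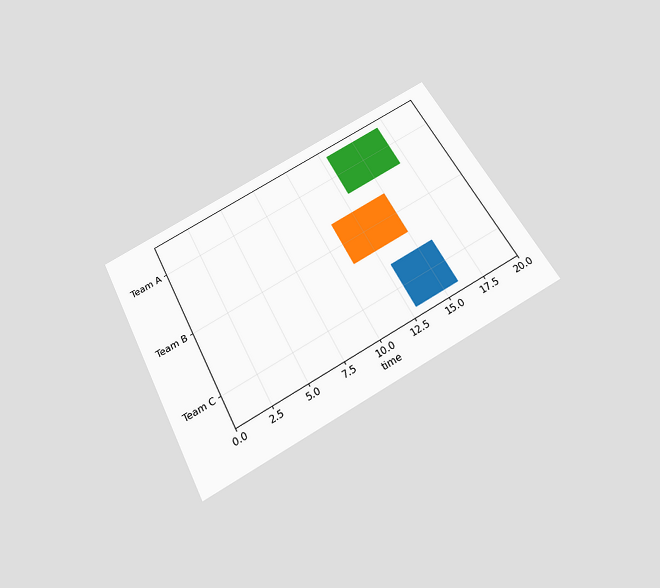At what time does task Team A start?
The chart is tilted about 28° counter-clockwise and viewed slightly from below. The Team A bar begins at t=13.

13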